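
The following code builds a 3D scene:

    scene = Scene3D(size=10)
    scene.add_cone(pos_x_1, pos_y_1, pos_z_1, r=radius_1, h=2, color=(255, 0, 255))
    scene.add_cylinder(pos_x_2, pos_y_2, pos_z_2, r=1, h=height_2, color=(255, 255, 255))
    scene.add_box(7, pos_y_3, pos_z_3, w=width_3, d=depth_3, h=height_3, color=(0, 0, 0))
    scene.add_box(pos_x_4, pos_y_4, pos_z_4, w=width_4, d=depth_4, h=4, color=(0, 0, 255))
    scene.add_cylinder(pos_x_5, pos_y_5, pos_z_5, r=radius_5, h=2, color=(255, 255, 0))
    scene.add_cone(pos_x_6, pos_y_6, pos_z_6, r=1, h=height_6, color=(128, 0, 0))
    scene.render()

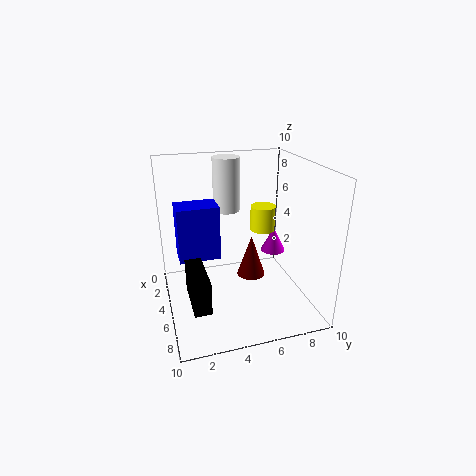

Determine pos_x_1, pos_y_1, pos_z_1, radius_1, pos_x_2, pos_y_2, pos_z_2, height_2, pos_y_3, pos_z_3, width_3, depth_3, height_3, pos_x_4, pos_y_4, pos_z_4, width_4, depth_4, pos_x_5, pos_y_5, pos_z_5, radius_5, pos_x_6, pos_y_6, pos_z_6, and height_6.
pos_x_1 = 2, pos_y_1 = 9, pos_z_1 = 2, radius_1 = 1, pos_x_2 = 2, pos_y_2 = 5, pos_z_2 = 6, height_2 = 4, pos_y_3 = 1, pos_z_3 = 3, width_3 = 3, depth_3 = 1, height_3 = 2, pos_x_4 = 2, pos_y_4 = 1, pos_z_4 = 3, width_4 = 2, depth_4 = 3, pos_x_5 = 2, pos_y_5 = 8, pos_z_5 = 4, radius_5 = 1, pos_x_6 = 5, pos_y_6 = 6, pos_z_6 = 2, height_6 = 3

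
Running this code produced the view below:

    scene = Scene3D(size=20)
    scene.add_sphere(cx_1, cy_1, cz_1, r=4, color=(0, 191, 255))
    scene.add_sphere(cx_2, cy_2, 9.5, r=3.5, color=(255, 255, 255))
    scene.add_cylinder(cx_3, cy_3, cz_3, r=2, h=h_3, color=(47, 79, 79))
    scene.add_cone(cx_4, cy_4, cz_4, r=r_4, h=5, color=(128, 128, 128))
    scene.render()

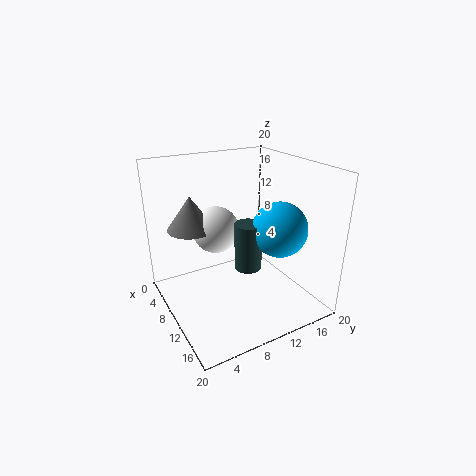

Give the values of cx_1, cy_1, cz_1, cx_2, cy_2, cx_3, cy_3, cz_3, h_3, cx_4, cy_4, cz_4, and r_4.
cx_1 = 11.5; cy_1 = 16; cz_1 = 10.5; cx_2 = 5; cy_2 = 9; cx_3 = 9.5; cy_3 = 12; cz_3 = 4.5; h_3 = 7; cx_4 = 4; cy_4 = 5.5; cz_4 = 10; r_4 = 3.5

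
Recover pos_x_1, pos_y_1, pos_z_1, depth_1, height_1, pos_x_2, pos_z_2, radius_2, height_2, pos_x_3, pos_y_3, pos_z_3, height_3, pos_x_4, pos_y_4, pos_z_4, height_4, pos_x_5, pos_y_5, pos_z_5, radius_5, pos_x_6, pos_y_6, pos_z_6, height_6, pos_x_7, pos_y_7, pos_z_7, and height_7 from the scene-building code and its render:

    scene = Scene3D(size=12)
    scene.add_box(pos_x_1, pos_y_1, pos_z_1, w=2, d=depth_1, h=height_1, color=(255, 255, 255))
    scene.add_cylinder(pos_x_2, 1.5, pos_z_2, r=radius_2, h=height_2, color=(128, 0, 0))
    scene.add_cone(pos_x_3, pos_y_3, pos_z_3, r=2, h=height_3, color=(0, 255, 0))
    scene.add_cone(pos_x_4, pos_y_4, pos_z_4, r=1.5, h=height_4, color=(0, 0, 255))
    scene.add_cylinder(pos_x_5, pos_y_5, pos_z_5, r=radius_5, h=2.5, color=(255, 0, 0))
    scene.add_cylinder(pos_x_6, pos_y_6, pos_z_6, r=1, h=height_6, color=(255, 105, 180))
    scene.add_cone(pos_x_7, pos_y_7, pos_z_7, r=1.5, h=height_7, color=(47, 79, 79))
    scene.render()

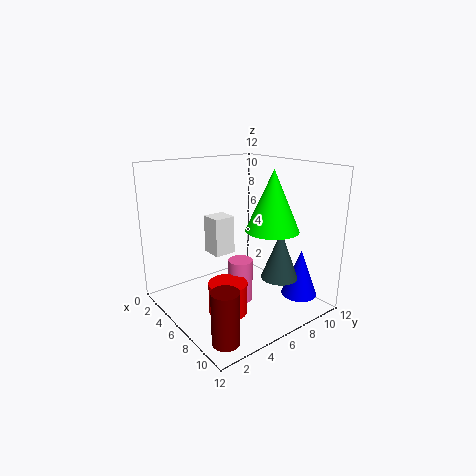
pos_x_1 = 1.5
pos_y_1 = 5.5
pos_z_1 = 3.5
depth_1 = 2
height_1 = 3.5
pos_x_2 = 10.5
pos_z_2 = 0.5
radius_2 = 1
height_2 = 4
pos_x_3 = 9.5
pos_y_3 = 6.5
pos_z_3 = 7.5
height_3 = 4.5
pos_x_4 = 9.5
pos_y_4 = 10
pos_z_4 = 1
height_4 = 4
pos_x_5 = 8
pos_y_5 = 3.5
pos_z_5 = 1
radius_5 = 1.5
pos_x_6 = 7
pos_y_6 = 5.5
pos_z_6 = 1
height_6 = 3.5
pos_x_7 = 9
pos_y_7 = 8
pos_z_7 = 3
height_7 = 4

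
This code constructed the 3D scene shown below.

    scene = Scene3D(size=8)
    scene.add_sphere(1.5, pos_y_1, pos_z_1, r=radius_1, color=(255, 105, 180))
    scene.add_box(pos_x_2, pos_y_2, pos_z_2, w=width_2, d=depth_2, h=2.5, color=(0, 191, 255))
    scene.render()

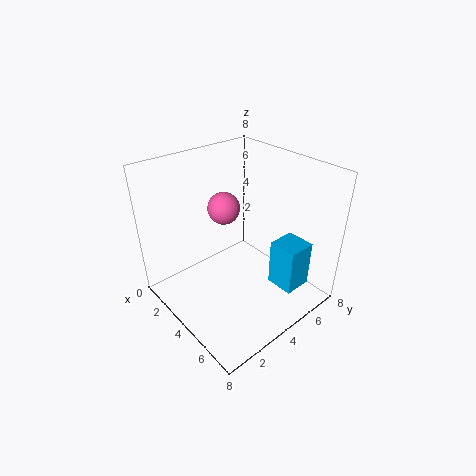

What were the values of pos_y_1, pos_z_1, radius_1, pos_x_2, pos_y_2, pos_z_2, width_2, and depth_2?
pos_y_1 = 5
pos_z_1 = 4.5
radius_1 = 1
pos_x_2 = 6
pos_y_2 = 4.5
pos_z_2 = 2
width_2 = 1.5
depth_2 = 1.5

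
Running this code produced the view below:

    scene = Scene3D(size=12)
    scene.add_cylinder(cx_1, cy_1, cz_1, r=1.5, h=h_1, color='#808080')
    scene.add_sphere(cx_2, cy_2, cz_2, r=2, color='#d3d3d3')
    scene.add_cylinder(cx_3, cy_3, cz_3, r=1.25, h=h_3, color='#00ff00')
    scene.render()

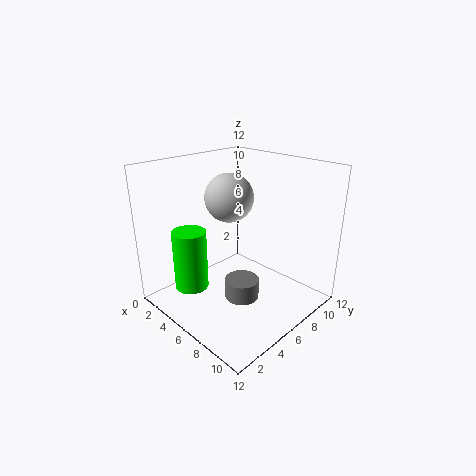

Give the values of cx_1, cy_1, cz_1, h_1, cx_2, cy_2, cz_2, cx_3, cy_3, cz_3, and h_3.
cx_1 = 6.25, cy_1 = 6.25, cz_1 = 0.25, h_1 = 1.75, cx_2 = 5, cy_2 = 6, cz_2 = 9.25, cx_3 = 5.75, cy_3 = 1.25, cz_3 = 3.5, h_3 = 4.5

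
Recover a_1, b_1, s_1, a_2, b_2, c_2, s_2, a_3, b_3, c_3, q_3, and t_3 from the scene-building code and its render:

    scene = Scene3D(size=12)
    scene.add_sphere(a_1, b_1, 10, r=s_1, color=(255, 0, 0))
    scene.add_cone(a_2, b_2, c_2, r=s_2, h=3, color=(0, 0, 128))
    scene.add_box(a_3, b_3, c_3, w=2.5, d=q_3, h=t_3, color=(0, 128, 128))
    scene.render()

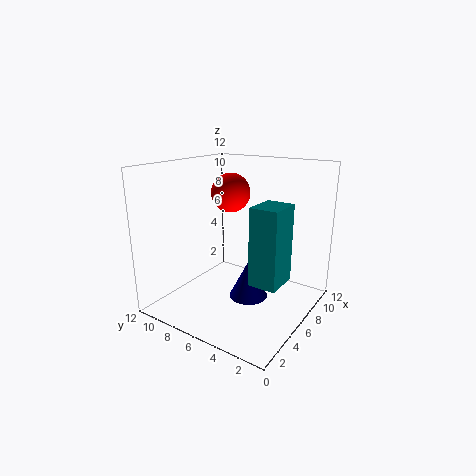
a_1 = 5
b_1 = 6
s_1 = 1.5
a_2 = 4.5
b_2 = 4
c_2 = 2
s_2 = 1.5
a_3 = 2
b_3 = 0.5
c_3 = 4.5
q_3 = 2
t_3 = 5.5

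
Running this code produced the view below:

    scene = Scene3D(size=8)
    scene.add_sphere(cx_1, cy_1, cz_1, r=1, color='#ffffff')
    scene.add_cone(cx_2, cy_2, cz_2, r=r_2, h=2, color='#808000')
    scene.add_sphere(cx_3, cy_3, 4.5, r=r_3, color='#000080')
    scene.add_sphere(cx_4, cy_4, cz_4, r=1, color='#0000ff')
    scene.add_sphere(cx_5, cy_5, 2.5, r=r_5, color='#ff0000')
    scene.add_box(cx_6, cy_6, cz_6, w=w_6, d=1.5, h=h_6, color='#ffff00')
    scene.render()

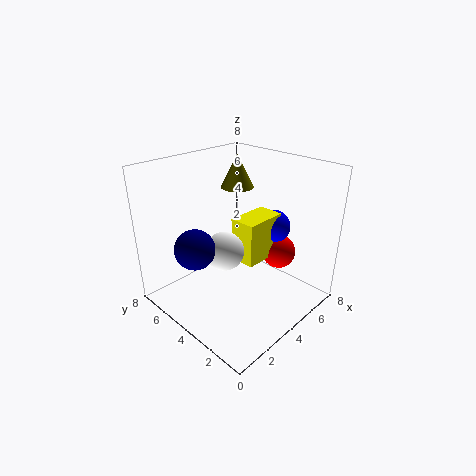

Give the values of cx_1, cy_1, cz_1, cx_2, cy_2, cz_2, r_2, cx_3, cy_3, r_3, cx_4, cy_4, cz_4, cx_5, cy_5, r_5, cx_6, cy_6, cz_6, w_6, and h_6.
cx_1 = 2.5, cy_1 = 3.5, cz_1 = 4, cx_2 = 6, cy_2 = 6, cz_2 = 6, r_2 = 1, cx_3 = 1, cy_3 = 4, r_3 = 1, cx_4 = 6.5, cy_4 = 3.5, cz_4 = 4, cx_5 = 6.5, cy_5 = 3, r_5 = 1, cx_6 = 4, cy_6 = 3, cz_6 = 2.5, w_6 = 2.5, h_6 = 2.5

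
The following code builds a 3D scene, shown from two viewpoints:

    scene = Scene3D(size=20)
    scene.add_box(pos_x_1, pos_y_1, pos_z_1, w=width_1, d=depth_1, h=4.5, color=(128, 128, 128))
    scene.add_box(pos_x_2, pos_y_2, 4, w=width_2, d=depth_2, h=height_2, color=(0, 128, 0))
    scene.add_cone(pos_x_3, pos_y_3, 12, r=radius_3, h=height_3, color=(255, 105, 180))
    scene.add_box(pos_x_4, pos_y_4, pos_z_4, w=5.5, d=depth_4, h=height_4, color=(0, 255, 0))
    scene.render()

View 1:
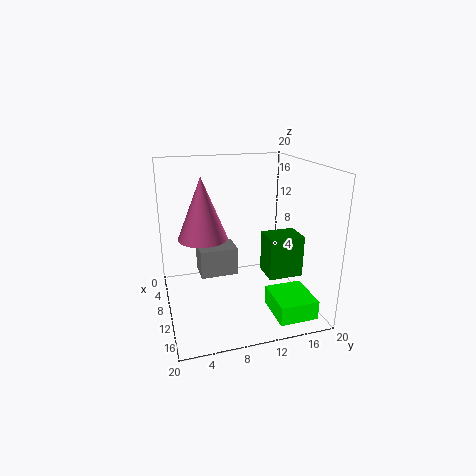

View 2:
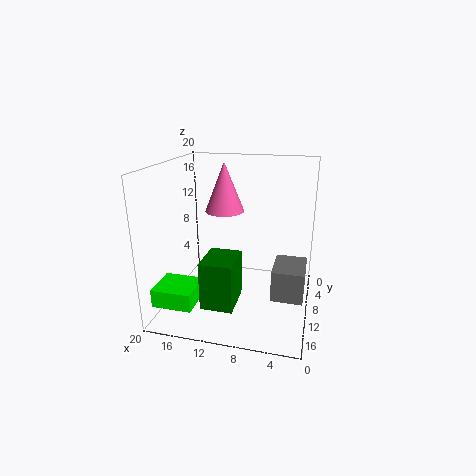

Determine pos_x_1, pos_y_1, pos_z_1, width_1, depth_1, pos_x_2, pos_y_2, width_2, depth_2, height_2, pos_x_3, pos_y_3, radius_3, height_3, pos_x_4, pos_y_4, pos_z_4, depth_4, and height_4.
pos_x_1 = 0.5
pos_y_1 = 5.5
pos_z_1 = 1.5
width_1 = 4.5
depth_1 = 6
pos_x_2 = 8.5
pos_y_2 = 14
width_2 = 4
depth_2 = 5
height_2 = 6
pos_x_3 = 13.5
pos_y_3 = 4.5
radius_3 = 3
height_3 = 7.5
pos_x_4 = 14.5
pos_y_4 = 12.5
pos_z_4 = 2
depth_4 = 5
height_4 = 2.5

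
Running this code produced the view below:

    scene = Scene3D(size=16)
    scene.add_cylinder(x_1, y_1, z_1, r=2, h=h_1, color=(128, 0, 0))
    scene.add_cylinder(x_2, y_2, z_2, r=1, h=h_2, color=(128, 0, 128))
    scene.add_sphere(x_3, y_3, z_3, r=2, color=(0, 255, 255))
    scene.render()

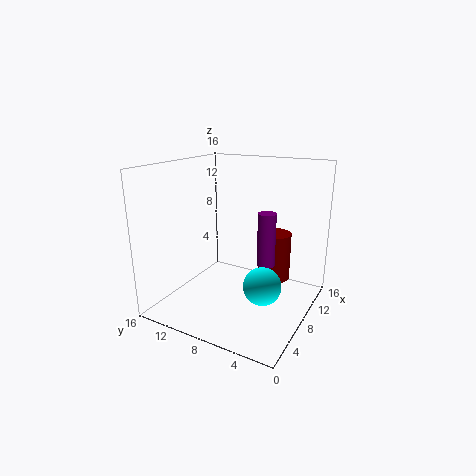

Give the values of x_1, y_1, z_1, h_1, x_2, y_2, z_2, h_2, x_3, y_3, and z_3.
x_1 = 14; y_1 = 6; z_1 = 1; h_1 = 6; x_2 = 9; y_2 = 5; z_2 = 5; h_2 = 6; x_3 = 6; y_3 = 4; z_3 = 4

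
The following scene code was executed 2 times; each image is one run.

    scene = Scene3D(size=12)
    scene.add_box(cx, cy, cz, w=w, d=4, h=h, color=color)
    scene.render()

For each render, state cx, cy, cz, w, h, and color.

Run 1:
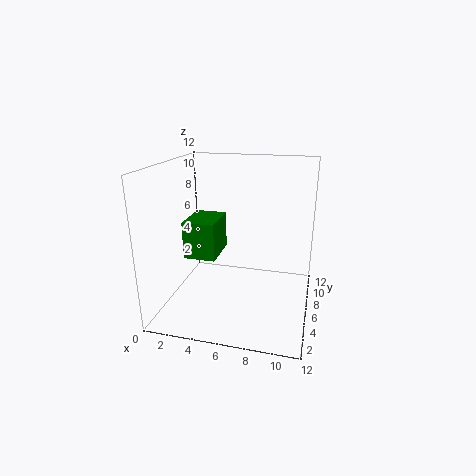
cx = 0.5
cy = 7
cz = 3
w = 3
h = 3.5
color = 'green'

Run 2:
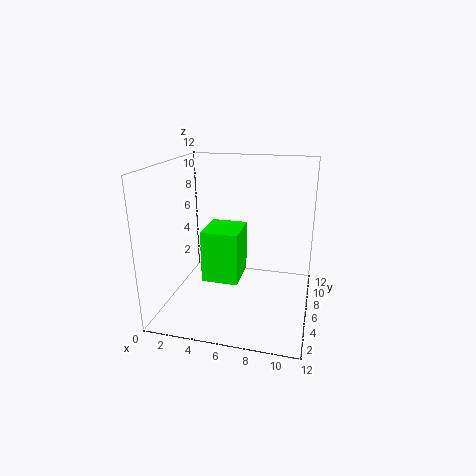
cx = 2
cy = 7.5
cz = 0.5
w = 3.5
h = 5
color = 'lime'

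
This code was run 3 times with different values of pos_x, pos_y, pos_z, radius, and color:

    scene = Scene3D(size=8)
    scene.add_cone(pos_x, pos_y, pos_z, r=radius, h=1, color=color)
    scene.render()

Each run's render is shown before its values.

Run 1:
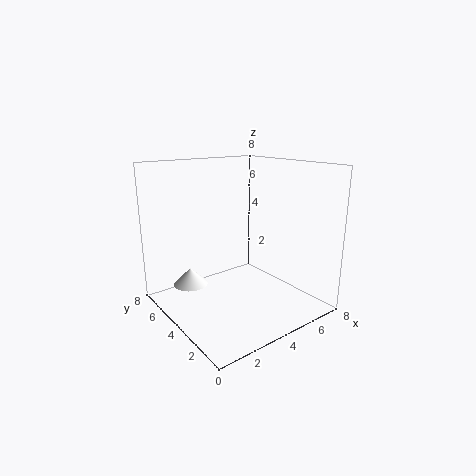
pos_x = 2, pos_y = 6, pos_z = 1, radius = 1, color = 'white'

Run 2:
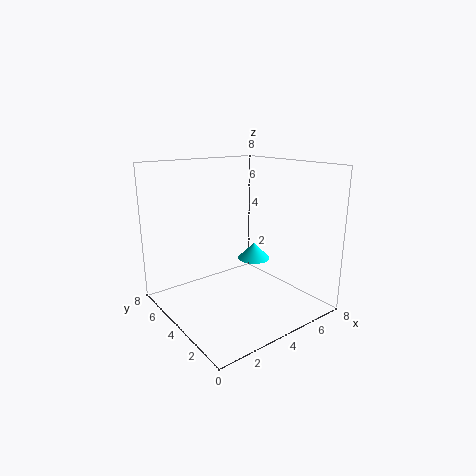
pos_x = 6, pos_y = 5, pos_z = 2, radius = 1, color = 'cyan'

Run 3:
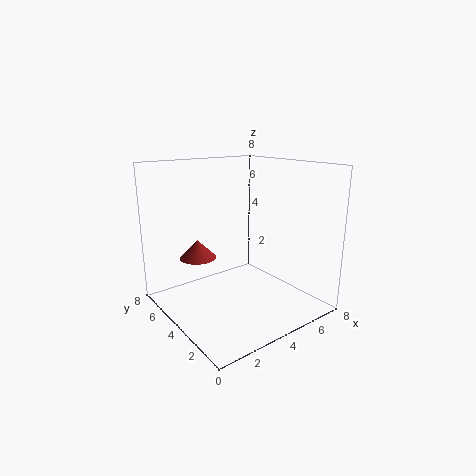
pos_x = 2, pos_y = 5, pos_z = 3, radius = 1, color = 'brown'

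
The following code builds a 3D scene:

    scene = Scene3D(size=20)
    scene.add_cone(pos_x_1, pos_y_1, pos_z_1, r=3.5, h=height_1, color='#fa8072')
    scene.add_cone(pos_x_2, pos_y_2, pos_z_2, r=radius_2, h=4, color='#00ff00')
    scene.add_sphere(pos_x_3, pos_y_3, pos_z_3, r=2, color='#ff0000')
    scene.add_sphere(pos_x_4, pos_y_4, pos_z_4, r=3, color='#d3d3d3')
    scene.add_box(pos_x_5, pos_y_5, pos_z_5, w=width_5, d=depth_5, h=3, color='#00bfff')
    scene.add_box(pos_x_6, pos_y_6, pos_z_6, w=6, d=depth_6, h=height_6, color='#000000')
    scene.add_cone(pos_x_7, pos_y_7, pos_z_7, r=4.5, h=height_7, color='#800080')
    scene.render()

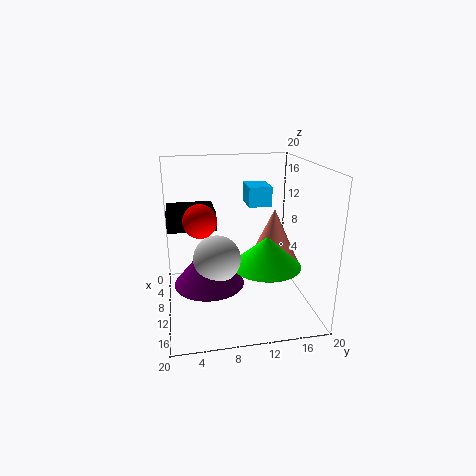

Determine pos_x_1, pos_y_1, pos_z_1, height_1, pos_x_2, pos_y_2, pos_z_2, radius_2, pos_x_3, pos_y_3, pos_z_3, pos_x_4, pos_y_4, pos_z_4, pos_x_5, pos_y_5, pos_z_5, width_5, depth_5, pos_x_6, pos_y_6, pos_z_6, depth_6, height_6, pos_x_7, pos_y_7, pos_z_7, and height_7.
pos_x_1 = 12; pos_y_1 = 14.5; pos_z_1 = 7; height_1 = 7.5; pos_x_2 = 14; pos_y_2 = 13; pos_z_2 = 7.5; radius_2 = 4.5; pos_x_3 = 15; pos_y_3 = 4.5; pos_z_3 = 14.5; pos_x_4 = 14; pos_y_4 = 6.5; pos_z_4 = 9; pos_x_5 = 1.5; pos_y_5 = 12.5; pos_z_5 = 13; width_5 = 4.5; depth_5 = 3.5; pos_x_6 = 4.5; pos_y_6 = 0.5; pos_z_6 = 11.5; depth_6 = 6.5; height_6 = 2.5; pos_x_7 = 13.5; pos_y_7 = 5.5; pos_z_7 = 5.5; height_7 = 5.5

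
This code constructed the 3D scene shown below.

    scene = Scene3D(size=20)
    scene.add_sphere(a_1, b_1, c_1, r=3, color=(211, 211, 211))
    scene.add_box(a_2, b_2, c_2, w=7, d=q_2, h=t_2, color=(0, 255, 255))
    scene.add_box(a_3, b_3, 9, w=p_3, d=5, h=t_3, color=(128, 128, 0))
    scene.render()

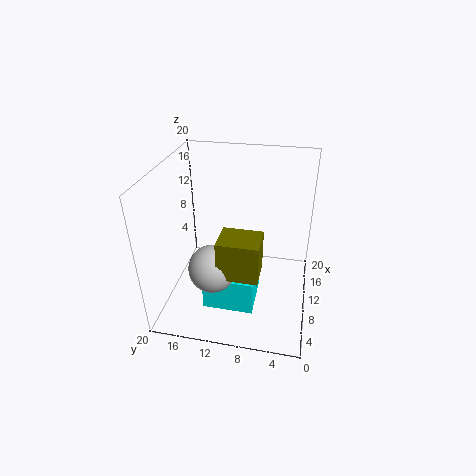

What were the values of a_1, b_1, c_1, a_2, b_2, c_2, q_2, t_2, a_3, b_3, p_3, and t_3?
a_1 = 4; b_1 = 12; c_1 = 9; a_2 = 5; b_2 = 7; c_2 = 1; q_2 = 7; t_2 = 5; a_3 = 2; b_3 = 6; p_3 = 4; t_3 = 5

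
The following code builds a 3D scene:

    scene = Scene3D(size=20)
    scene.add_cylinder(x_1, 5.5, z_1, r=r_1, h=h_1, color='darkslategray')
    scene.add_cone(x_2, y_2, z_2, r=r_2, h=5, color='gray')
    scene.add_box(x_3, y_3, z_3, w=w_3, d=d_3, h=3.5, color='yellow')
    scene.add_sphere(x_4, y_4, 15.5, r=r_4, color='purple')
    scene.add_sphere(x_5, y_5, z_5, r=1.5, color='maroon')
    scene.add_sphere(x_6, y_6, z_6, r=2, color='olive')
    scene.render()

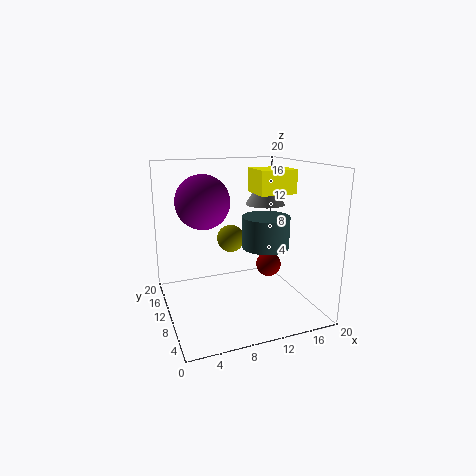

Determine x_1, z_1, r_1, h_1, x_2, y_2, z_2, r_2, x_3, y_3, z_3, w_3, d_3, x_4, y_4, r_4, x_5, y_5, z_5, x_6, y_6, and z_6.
x_1 = 12; z_1 = 10; r_1 = 3; h_1 = 4; x_2 = 16; y_2 = 14; z_2 = 13.5; r_2 = 3; x_3 = 13.5; y_3 = 10; z_3 = 15.5; w_3 = 5.5; d_3 = 5; x_4 = 5; y_4 = 9.5; r_4 = 3.5; x_5 = 11.5; y_5 = 3.5; z_5 = 8.5; x_6 = 10; y_6 = 13; z_6 = 9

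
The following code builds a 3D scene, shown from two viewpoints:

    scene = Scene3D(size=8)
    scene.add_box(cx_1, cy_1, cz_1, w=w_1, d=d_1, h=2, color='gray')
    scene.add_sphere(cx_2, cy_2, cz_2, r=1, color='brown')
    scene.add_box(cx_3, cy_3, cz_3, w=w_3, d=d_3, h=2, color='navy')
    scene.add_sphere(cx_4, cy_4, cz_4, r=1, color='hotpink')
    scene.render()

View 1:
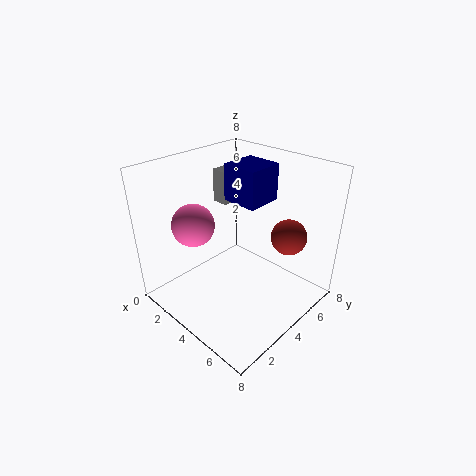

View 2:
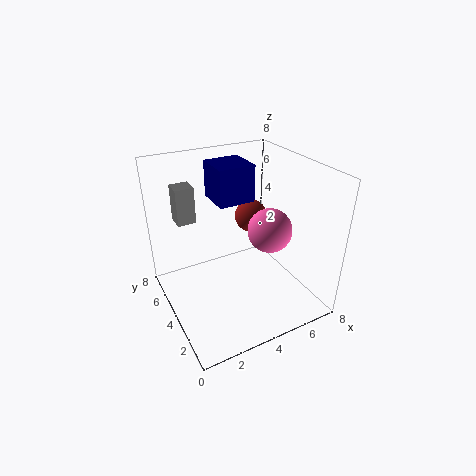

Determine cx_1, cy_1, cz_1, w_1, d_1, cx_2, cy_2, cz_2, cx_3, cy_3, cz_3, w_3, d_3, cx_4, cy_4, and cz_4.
cx_1 = 1, cy_1 = 5, cz_1 = 5, w_1 = 1, d_1 = 1, cx_2 = 6, cy_2 = 6, cz_2 = 4, cx_3 = 3, cy_3 = 4, cz_3 = 6, w_3 = 2, d_3 = 2, cx_4 = 4, cy_4 = 1, cz_4 = 6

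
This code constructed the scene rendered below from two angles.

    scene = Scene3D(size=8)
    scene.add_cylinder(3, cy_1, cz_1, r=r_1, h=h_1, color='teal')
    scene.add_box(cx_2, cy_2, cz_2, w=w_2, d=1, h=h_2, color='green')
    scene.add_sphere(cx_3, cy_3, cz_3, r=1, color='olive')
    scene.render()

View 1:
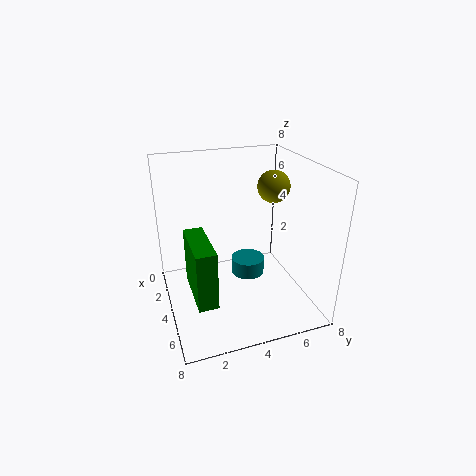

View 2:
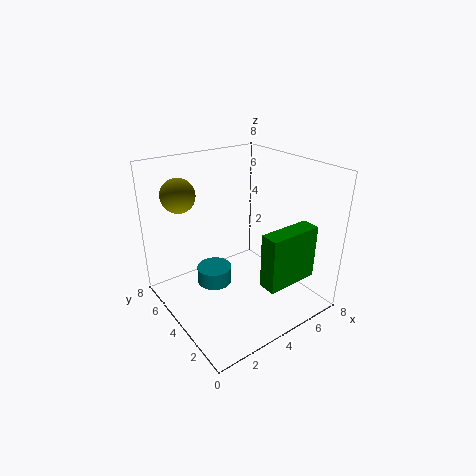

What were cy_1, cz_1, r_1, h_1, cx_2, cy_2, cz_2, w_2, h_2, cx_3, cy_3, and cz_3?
cy_1 = 5; cz_1 = 1; r_1 = 1; h_1 = 1; cx_2 = 4; cy_2 = 1; cz_2 = 2; w_2 = 3; h_2 = 3; cx_3 = 2; cy_3 = 7; cz_3 = 6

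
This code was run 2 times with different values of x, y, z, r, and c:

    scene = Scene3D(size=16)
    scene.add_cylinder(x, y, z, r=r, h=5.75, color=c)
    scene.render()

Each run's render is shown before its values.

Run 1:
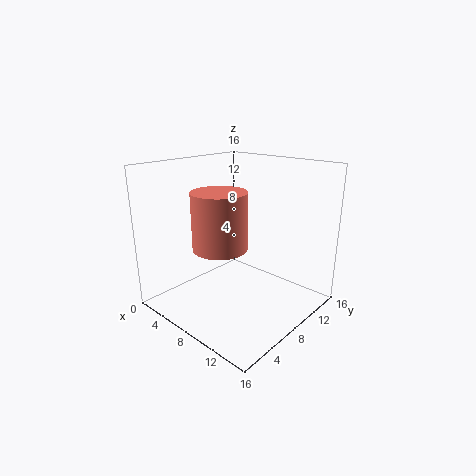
x = 9
y = 4.25
z = 8.25
r = 2.75
c = 'salmon'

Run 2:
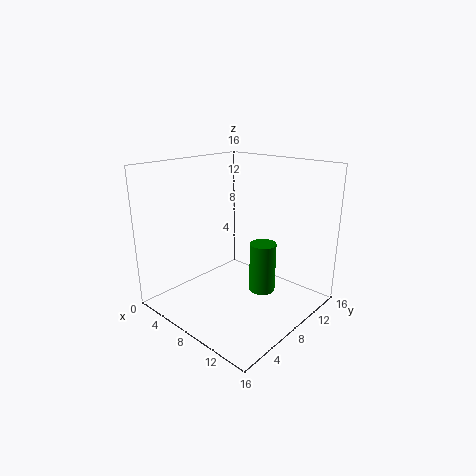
x = 10
y = 10
z = 1.5
r = 1.5
c = 'green'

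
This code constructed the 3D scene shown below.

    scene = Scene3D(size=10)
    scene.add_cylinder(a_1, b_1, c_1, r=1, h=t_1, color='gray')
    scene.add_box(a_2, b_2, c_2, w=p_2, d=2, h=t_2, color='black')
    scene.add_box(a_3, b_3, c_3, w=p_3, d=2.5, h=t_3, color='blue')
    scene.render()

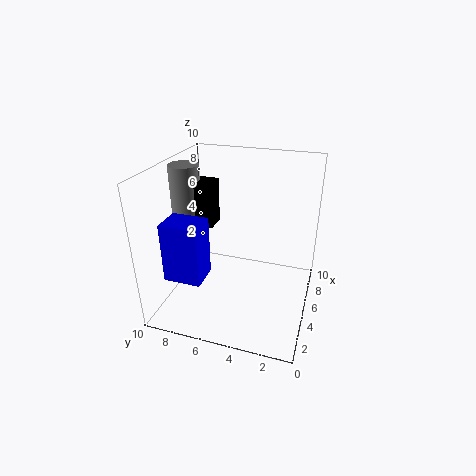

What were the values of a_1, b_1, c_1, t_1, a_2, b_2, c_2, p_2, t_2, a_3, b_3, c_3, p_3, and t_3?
a_1 = 4.5; b_1 = 8.5; c_1 = 5.5; t_1 = 4.5; a_2 = 4; b_2 = 6.5; c_2 = 6; p_2 = 1.5; t_2 = 3; a_3 = 1.5; b_3 = 6.5; c_3 = 3; p_3 = 2; t_3 = 4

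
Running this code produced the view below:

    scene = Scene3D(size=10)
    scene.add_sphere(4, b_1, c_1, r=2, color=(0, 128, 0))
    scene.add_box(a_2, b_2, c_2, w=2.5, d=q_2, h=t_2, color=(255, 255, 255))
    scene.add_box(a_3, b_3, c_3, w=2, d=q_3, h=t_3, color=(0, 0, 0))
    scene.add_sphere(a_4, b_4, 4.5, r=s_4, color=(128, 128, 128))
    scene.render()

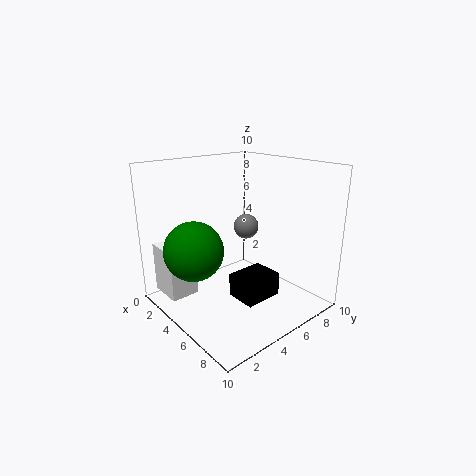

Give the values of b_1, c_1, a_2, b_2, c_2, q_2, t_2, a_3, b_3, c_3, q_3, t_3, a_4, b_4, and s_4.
b_1 = 2, c_1 = 4.5, a_2 = 1, b_2 = 0.5, c_2 = 1, q_2 = 2, t_2 = 3.5, a_3 = 6.5, b_3 = 3, c_3 = 2, q_3 = 2.5, t_3 = 1.5, a_4 = 2.5, b_4 = 8, s_4 = 1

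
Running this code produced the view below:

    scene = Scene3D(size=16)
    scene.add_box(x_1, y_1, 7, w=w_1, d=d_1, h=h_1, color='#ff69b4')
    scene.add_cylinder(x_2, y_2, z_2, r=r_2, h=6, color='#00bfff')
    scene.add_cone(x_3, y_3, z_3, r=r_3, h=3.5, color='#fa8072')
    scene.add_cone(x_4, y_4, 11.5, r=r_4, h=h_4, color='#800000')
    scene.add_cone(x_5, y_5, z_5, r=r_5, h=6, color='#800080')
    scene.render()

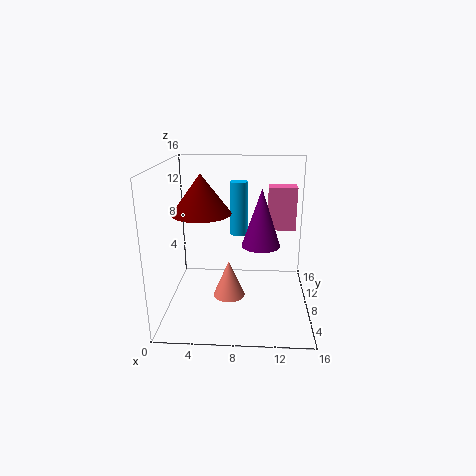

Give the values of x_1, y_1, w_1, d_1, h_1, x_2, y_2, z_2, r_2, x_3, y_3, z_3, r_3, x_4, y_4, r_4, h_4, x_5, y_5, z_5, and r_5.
x_1 = 11.5; y_1 = 13.5; w_1 = 3.5; d_1 = 2.5; h_1 = 5.5; x_2 = 8; y_2 = 9.5; z_2 = 8; r_2 = 1; x_3 = 7.5; y_3 = 2; z_3 = 4.5; r_3 = 1.5; x_4 = 4.5; y_4 = 5.5; r_4 = 3; h_4 = 4; x_5 = 10.5; y_5 = 6; z_5 = 8; r_5 = 2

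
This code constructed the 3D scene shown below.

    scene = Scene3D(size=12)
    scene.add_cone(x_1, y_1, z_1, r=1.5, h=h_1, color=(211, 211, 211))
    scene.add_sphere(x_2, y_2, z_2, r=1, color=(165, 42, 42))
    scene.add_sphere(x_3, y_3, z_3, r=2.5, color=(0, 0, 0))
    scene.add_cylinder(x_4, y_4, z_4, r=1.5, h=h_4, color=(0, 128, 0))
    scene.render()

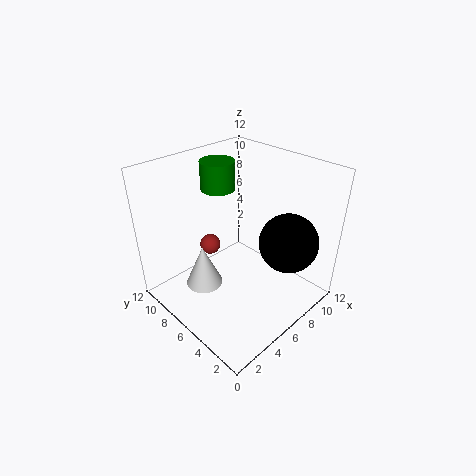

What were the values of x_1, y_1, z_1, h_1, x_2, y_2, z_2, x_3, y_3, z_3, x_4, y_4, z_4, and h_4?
x_1 = 3; y_1 = 7; z_1 = 2.5; h_1 = 3.5; x_2 = 7; y_2 = 11; z_2 = 2.5; x_3 = 9; y_3 = 3; z_3 = 5.5; x_4 = 7; y_4 = 9.5; z_4 = 9; h_4 = 2.5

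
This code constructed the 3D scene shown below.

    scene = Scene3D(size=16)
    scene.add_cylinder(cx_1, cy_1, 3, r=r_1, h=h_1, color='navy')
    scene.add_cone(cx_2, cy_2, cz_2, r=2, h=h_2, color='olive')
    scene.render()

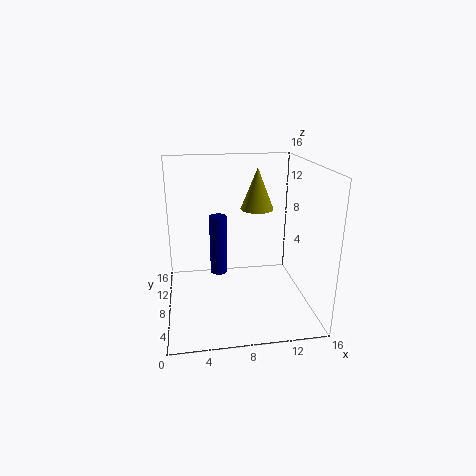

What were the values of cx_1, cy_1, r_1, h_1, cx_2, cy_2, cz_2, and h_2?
cx_1 = 6; cy_1 = 10; r_1 = 1; h_1 = 7; cx_2 = 11; cy_2 = 12; cz_2 = 10; h_2 = 5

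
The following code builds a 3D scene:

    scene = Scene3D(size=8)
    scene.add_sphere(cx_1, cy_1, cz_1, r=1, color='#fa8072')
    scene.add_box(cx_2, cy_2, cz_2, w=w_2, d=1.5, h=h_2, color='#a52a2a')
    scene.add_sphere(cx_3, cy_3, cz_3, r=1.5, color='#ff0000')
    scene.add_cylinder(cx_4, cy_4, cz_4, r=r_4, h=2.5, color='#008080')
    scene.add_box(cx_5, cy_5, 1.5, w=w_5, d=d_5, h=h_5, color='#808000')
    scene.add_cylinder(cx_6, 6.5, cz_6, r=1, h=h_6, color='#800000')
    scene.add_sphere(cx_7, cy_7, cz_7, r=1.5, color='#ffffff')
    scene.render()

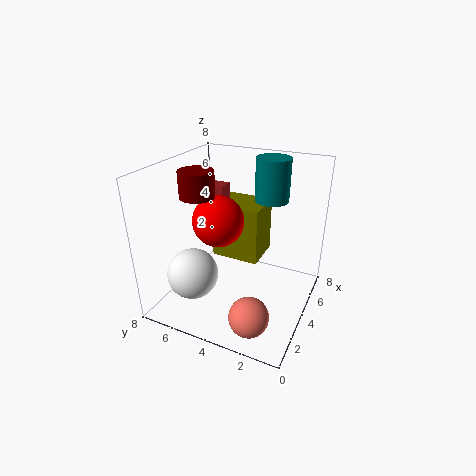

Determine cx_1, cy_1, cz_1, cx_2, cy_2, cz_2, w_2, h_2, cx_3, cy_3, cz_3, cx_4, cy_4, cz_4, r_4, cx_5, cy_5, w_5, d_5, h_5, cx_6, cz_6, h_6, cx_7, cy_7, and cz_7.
cx_1 = 1, cy_1 = 2, cz_1 = 1.5, cx_2 = 6, cy_2 = 6, cz_2 = 5, w_2 = 1, h_2 = 1, cx_3 = 4.5, cy_3 = 5.5, cz_3 = 4.5, cx_4 = 6.5, cy_4 = 3, cz_4 = 5.5, r_4 = 1, cx_5 = 5.5, cy_5 = 3.5, w_5 = 2.5, d_5 = 3, h_5 = 3.5, cx_6 = 4, cz_6 = 6, h_6 = 1.5, cx_7 = 3, cy_7 = 6.5, cz_7 = 1.5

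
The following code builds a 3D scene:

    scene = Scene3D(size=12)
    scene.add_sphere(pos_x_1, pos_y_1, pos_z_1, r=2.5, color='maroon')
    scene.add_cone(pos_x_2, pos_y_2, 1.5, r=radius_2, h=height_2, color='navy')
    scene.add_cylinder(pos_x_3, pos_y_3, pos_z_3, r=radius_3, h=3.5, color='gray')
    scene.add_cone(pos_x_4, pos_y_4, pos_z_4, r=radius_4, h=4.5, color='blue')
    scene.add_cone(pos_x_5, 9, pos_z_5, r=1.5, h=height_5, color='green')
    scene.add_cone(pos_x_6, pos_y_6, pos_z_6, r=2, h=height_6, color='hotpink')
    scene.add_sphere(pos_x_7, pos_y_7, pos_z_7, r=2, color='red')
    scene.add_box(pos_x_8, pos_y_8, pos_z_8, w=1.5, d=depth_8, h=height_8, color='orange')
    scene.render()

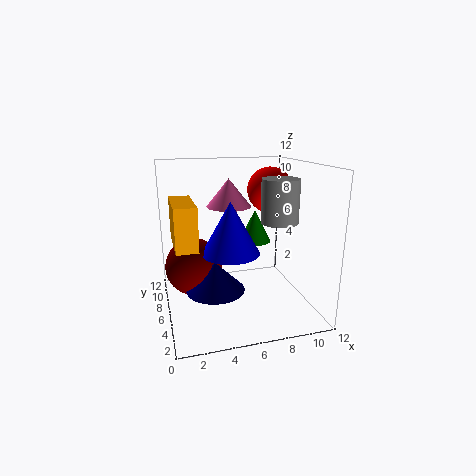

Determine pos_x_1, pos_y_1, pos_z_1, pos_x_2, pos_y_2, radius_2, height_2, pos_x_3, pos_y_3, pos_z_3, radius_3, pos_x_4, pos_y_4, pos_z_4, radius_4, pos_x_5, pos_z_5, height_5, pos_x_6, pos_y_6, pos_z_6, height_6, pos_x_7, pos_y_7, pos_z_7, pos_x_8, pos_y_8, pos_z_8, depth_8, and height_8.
pos_x_1 = 2.5
pos_y_1 = 8
pos_z_1 = 3
pos_x_2 = 4
pos_y_2 = 6
radius_2 = 2.5
height_2 = 2.5
pos_x_3 = 9
pos_y_3 = 4.5
pos_z_3 = 7.5
radius_3 = 1.5
pos_x_4 = 5.5
pos_y_4 = 6.5
pos_z_4 = 4.5
radius_4 = 2.5
pos_x_5 = 8.5
pos_z_5 = 4.5
height_5 = 3
pos_x_6 = 6
pos_y_6 = 9
pos_z_6 = 8
height_6 = 2.5
pos_x_7 = 9.5
pos_y_7 = 8
pos_z_7 = 9.5
pos_x_8 = 0.5
pos_y_8 = 1
pos_z_8 = 7
depth_8 = 4
height_8 = 3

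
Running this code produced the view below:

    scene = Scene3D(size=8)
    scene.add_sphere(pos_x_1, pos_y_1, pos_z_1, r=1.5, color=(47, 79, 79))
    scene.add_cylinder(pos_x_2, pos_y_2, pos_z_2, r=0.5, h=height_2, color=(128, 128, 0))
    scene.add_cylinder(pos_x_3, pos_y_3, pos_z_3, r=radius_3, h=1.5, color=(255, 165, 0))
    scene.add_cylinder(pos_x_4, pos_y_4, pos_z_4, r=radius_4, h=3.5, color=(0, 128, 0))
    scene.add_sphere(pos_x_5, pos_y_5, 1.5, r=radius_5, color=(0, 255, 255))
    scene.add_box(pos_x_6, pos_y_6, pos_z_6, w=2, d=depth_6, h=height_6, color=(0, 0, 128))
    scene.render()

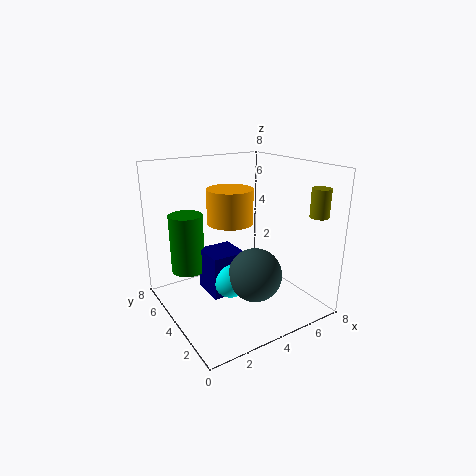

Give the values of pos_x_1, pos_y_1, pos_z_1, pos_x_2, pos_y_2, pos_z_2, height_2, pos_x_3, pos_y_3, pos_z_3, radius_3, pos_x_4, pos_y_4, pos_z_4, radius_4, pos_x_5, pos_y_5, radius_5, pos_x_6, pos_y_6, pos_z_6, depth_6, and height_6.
pos_x_1 = 4.5
pos_y_1 = 3
pos_z_1 = 2
pos_x_2 = 7
pos_y_2 = 1
pos_z_2 = 5.5
height_2 = 1.5
pos_x_3 = 2
pos_y_3 = 1.5
pos_z_3 = 6
radius_3 = 1
pos_x_4 = 2
pos_y_4 = 6.5
pos_z_4 = 1.5
radius_4 = 1
pos_x_5 = 3.5
pos_y_5 = 4
radius_5 = 1
pos_x_6 = 2.5
pos_y_6 = 4
pos_z_6 = 0.5
depth_6 = 2
height_6 = 2.5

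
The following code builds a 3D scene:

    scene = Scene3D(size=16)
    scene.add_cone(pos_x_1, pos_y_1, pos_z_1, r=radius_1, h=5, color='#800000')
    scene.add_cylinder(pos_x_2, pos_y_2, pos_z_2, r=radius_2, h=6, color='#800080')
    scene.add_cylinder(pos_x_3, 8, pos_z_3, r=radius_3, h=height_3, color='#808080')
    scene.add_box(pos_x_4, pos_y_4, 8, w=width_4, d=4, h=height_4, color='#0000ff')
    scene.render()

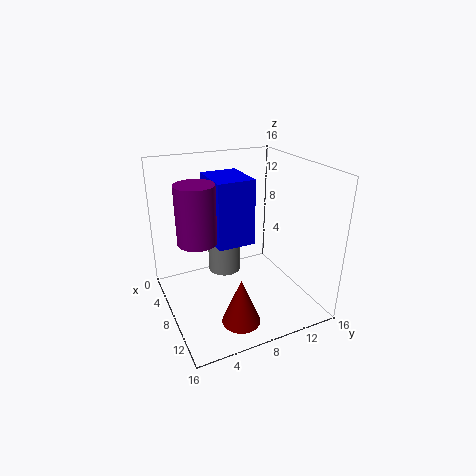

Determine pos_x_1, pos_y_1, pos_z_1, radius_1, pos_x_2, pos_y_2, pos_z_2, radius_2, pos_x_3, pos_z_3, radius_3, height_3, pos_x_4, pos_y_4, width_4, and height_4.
pos_x_1 = 13
pos_y_1 = 6
pos_z_1 = 1
radius_1 = 2
pos_x_2 = 9
pos_y_2 = 3
pos_z_2 = 9
radius_2 = 2
pos_x_3 = 4
pos_z_3 = 2
radius_3 = 2
height_3 = 7
pos_x_4 = 5
pos_y_4 = 5
width_4 = 5
height_4 = 7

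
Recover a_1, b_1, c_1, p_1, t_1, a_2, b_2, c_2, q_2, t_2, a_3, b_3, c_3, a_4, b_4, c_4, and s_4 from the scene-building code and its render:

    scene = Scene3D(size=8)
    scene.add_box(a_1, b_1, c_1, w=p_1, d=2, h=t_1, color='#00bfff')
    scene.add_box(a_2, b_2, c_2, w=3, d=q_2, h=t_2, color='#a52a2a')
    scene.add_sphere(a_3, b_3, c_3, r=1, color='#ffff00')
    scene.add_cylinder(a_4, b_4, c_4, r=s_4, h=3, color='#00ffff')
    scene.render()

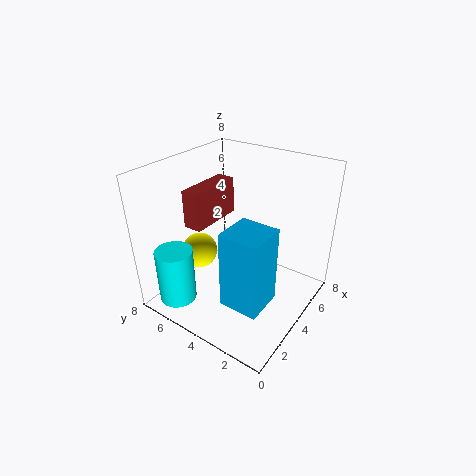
a_1 = 1; b_1 = 1; c_1 = 2; p_1 = 2; t_1 = 4; a_2 = 2; b_2 = 5; c_2 = 5; q_2 = 1; t_2 = 2; a_3 = 3; b_3 = 6; c_3 = 3; a_4 = 1; b_4 = 6; c_4 = 1; s_4 = 1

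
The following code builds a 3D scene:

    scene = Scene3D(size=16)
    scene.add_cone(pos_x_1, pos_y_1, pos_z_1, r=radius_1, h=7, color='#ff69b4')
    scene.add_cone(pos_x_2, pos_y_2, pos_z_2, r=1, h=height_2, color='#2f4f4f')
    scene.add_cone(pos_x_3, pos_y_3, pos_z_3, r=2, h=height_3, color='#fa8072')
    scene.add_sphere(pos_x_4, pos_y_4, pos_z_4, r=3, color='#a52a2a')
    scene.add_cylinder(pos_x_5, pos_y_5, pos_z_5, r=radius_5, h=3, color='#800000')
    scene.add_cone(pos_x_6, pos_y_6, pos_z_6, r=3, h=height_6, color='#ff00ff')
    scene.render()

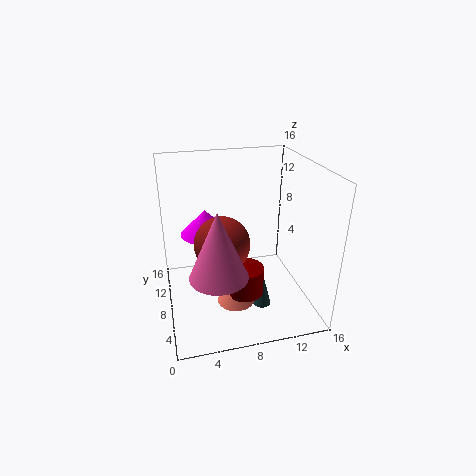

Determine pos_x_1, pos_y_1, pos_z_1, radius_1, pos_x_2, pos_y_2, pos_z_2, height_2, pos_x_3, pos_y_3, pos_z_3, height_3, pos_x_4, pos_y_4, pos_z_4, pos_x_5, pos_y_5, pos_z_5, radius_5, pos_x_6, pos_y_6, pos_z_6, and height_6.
pos_x_1 = 5
pos_y_1 = 4
pos_z_1 = 6
radius_1 = 3
pos_x_2 = 10
pos_y_2 = 5
pos_z_2 = 1
height_2 = 4
pos_x_3 = 7
pos_y_3 = 5
pos_z_3 = 2
height_3 = 3
pos_x_4 = 6
pos_y_4 = 7
pos_z_4 = 8
pos_x_5 = 8
pos_y_5 = 5
pos_z_5 = 3
radius_5 = 2
pos_x_6 = 5
pos_y_6 = 12
pos_z_6 = 7
height_6 = 3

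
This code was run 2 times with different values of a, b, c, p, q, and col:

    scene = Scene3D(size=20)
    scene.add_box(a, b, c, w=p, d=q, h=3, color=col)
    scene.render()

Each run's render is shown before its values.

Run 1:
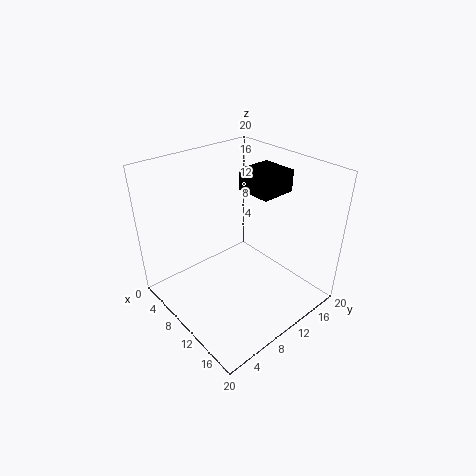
a = 8, b = 12, c = 16, p = 5, q = 5, col = 'black'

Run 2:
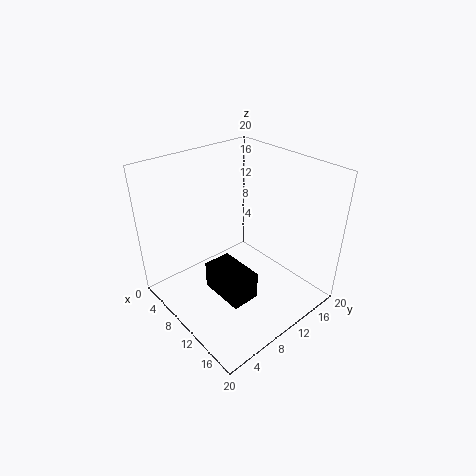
a = 15, b = 1, c = 10, p = 5, q = 3, col = 'black'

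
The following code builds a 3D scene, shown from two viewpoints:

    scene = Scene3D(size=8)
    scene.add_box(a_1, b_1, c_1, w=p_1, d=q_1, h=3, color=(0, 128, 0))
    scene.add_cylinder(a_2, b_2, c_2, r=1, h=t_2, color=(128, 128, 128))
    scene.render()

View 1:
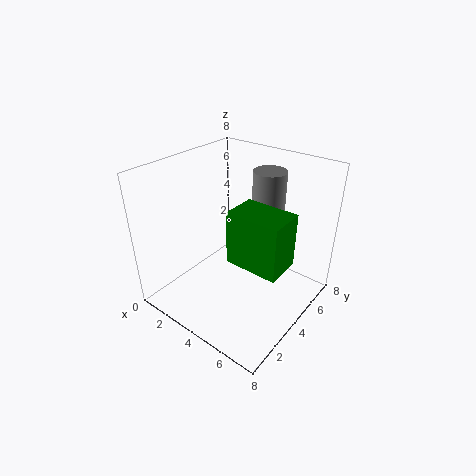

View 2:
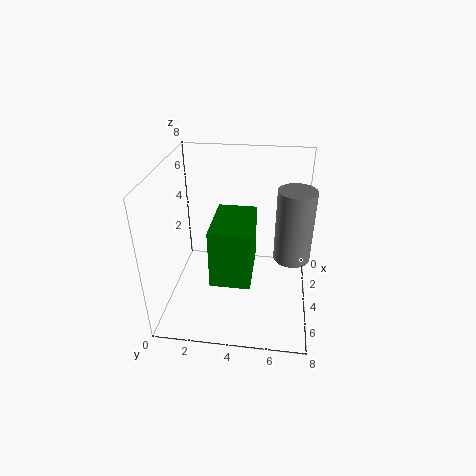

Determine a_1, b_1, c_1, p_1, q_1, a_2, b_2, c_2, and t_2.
a_1 = 4; b_1 = 3; c_1 = 3; p_1 = 3; q_1 = 2; a_2 = 4; b_2 = 7; c_2 = 3; t_2 = 4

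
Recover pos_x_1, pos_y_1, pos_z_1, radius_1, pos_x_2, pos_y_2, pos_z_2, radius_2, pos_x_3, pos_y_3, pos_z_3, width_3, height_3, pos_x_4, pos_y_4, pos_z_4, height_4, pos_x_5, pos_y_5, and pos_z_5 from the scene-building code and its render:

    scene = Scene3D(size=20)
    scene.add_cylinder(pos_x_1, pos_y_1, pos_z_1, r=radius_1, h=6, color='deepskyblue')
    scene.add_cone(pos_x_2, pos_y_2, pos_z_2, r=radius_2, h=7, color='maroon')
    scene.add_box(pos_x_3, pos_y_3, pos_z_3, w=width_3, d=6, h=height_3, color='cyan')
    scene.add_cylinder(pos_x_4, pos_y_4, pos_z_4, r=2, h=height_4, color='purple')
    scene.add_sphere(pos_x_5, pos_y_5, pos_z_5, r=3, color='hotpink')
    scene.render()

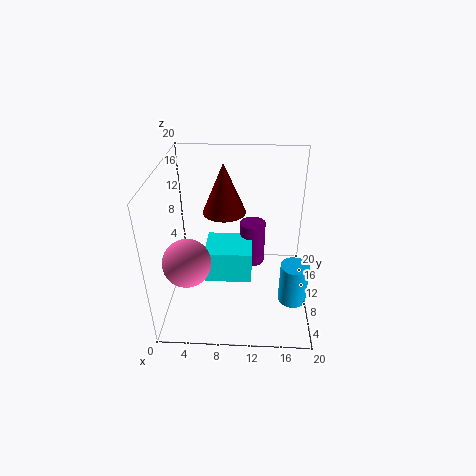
pos_x_1 = 18
pos_y_1 = 8
pos_z_1 = 1
radius_1 = 2
pos_x_2 = 8
pos_y_2 = 12
pos_z_2 = 13
radius_2 = 3
pos_x_3 = 5
pos_y_3 = 10
pos_z_3 = 2
width_3 = 7
height_3 = 5
pos_x_4 = 12
pos_y_4 = 16
pos_z_4 = 2
height_4 = 7
pos_x_5 = 4
pos_y_5 = 4
pos_z_5 = 10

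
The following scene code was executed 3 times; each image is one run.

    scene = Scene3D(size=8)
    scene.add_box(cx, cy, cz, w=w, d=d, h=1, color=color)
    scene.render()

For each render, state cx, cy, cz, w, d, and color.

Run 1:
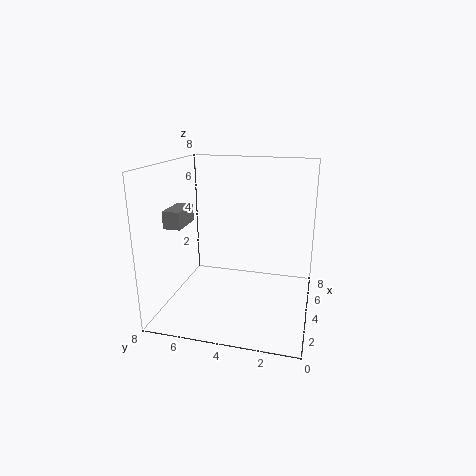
cx = 3
cy = 7
cz = 4.5
w = 2
d = 1
color = 'gray'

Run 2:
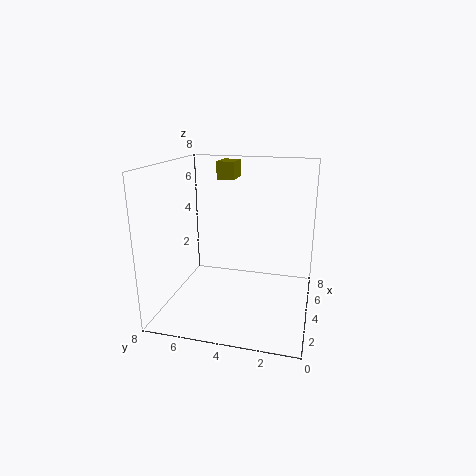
cx = 5
cy = 4.5
cz = 7
w = 1.5
d = 1
color = 'olive'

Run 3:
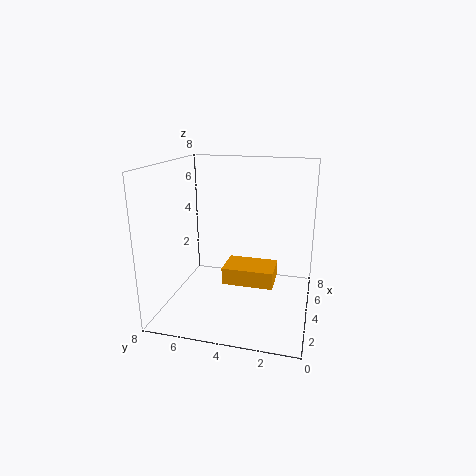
cx = 4
cy = 2
cz = 1
w = 2
d = 3
color = 'orange'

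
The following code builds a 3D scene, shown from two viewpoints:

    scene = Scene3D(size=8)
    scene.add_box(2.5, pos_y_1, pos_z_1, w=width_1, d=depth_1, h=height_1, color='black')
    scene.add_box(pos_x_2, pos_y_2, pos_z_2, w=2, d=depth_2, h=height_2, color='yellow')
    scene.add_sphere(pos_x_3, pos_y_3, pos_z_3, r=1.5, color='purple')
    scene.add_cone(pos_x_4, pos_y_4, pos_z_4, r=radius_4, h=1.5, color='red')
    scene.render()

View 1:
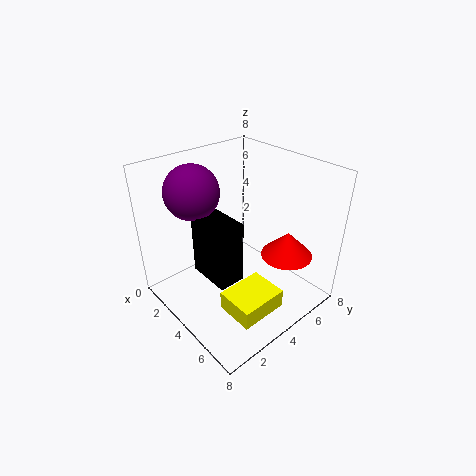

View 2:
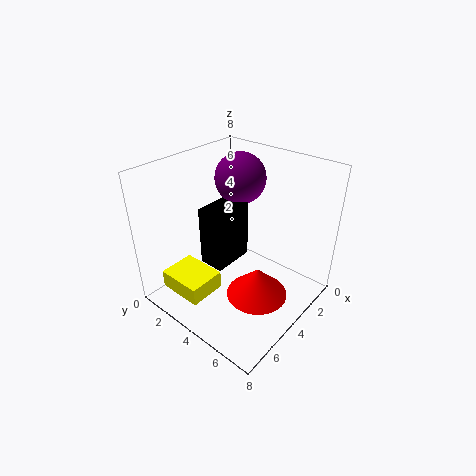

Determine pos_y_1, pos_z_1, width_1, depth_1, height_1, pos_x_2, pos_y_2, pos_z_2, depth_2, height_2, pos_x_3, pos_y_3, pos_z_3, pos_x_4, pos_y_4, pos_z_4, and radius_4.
pos_y_1 = 2; pos_z_1 = 2; width_1 = 2.5; depth_1 = 1.5; height_1 = 3.5; pos_x_2 = 5.5; pos_y_2 = 1.5; pos_z_2 = 1.5; depth_2 = 2.5; height_2 = 1; pos_x_3 = 2; pos_y_3 = 2.5; pos_z_3 = 6.5; pos_x_4 = 5.5; pos_y_4 = 6.5; pos_z_4 = 2.5; radius_4 = 1.5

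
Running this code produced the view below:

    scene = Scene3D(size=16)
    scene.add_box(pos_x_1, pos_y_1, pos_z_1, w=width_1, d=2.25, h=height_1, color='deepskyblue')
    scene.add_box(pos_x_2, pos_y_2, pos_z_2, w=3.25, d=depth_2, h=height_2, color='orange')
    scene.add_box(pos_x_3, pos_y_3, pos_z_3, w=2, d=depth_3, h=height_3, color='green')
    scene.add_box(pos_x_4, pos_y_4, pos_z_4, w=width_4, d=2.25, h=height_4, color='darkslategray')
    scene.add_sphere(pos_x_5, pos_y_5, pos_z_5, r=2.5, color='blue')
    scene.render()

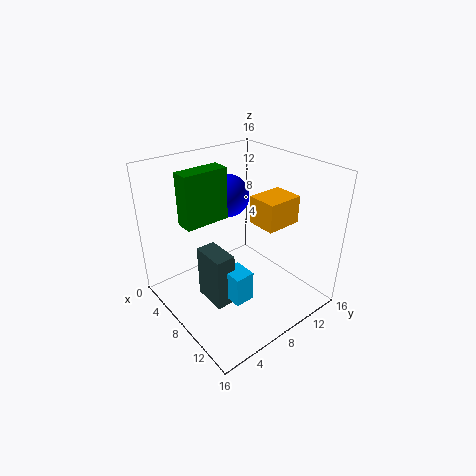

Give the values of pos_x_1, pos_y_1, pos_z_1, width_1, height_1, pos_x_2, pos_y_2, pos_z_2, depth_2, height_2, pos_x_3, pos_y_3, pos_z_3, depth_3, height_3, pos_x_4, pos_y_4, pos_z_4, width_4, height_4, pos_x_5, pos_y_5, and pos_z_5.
pos_x_1 = 8.25, pos_y_1 = 5.5, pos_z_1 = 1.5, width_1 = 2.75, height_1 = 3.5, pos_x_2 = 8.75, pos_y_2 = 9, pos_z_2 = 10, depth_2 = 4, height_2 = 3, pos_x_3 = 4.5, pos_y_3 = 2.75, pos_z_3 = 10, depth_3 = 5, height_3 = 5.75, pos_x_4 = 5.25, pos_y_4 = 4.25, pos_z_4 = 0.5, width_4 = 4, height_4 = 6.25, pos_x_5 = 4, pos_y_5 = 9.75, pos_z_5 = 11.25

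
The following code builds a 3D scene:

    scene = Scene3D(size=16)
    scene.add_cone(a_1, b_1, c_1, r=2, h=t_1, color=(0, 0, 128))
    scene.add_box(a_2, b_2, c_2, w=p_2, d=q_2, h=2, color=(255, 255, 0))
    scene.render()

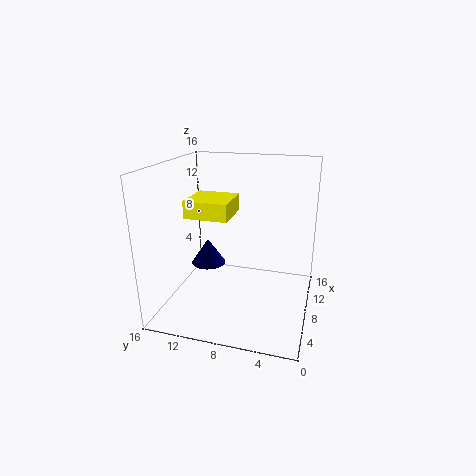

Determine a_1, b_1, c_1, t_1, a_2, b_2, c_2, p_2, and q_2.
a_1 = 9, b_1 = 12, c_1 = 4, t_1 = 3, a_2 = 7, b_2 = 9, c_2 = 10, p_2 = 5, q_2 = 5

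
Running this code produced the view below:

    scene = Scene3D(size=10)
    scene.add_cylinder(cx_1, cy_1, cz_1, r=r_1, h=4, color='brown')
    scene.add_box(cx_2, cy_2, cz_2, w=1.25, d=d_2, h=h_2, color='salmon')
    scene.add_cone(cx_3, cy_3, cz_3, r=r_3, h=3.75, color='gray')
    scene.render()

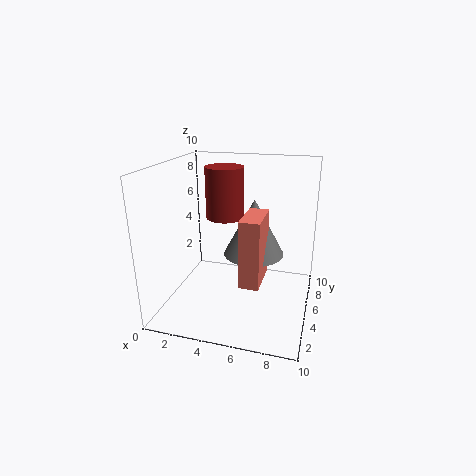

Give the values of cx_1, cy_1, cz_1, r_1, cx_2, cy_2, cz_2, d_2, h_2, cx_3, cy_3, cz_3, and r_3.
cx_1 = 3, cy_1 = 8.25, cz_1 = 5.25, r_1 = 1.5, cx_2 = 6, cy_2 = 1.5, cz_2 = 3.25, d_2 = 2.75, h_2 = 4.25, cx_3 = 6.25, cy_3 = 4.5, cz_3 = 4.25, r_3 = 2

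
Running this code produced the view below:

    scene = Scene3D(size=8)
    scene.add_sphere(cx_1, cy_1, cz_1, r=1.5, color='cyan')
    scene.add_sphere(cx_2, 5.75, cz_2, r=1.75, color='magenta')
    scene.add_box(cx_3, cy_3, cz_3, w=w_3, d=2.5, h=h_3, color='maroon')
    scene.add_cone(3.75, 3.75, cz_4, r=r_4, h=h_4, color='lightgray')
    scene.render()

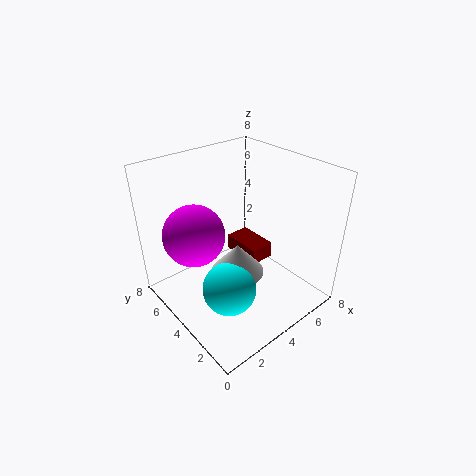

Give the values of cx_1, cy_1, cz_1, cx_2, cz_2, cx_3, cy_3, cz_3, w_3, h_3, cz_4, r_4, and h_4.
cx_1 = 2.75
cy_1 = 3.25
cz_1 = 1.5
cx_2 = 2.25
cz_2 = 4
cx_3 = 5.25
cy_3 = 4
cz_3 = 1.5
w_3 = 1.5
h_3 = 1
cz_4 = 2
r_4 = 1.5
h_4 = 1.75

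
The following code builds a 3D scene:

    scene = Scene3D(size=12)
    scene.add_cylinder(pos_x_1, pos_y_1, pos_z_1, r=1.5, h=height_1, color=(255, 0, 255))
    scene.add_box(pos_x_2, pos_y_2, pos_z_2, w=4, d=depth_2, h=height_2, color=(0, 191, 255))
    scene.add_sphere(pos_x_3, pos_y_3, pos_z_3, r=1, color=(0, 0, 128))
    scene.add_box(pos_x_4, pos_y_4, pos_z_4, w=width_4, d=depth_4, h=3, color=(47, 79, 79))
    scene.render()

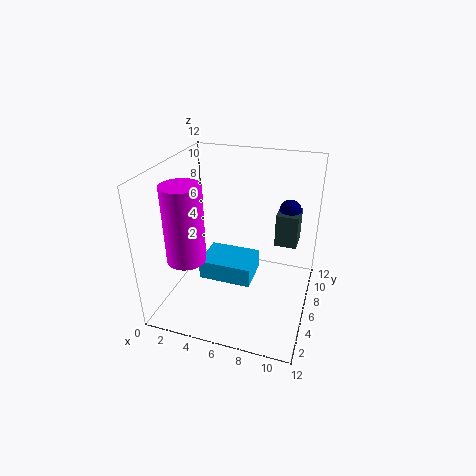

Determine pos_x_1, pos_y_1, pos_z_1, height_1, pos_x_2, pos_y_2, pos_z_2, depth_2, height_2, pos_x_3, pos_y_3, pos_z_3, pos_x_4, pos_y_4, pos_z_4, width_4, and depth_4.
pos_x_1 = 3, pos_y_1 = 2.5, pos_z_1 = 5.5, height_1 = 6, pos_x_2 = 4, pos_y_2 = 2.5, pos_z_2 = 4, depth_2 = 3, height_2 = 1.5, pos_x_3 = 9.5, pos_y_3 = 10.5, pos_z_3 = 7, pos_x_4 = 8.5, pos_y_4 = 9, pos_z_4 = 4, width_4 = 2, depth_4 = 2.5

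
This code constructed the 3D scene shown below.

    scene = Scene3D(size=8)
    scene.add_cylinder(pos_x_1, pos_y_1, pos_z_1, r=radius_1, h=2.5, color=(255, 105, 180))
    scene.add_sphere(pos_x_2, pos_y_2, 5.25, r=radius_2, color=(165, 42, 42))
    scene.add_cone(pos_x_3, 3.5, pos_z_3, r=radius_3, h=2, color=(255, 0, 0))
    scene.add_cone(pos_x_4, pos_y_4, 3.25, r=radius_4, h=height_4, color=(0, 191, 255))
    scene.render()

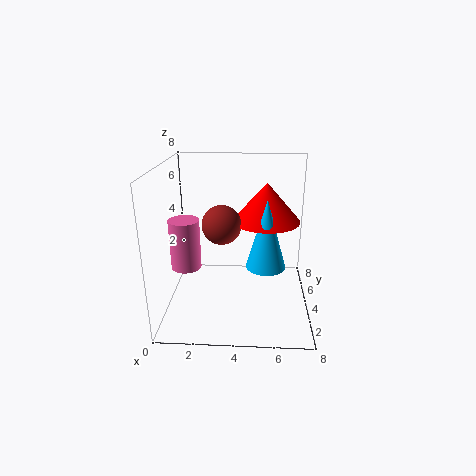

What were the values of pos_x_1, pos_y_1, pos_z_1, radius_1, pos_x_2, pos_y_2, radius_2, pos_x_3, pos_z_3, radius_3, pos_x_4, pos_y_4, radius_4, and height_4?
pos_x_1 = 1.5; pos_y_1 = 2; pos_z_1 = 3.25; radius_1 = 0.75; pos_x_2 = 3.25; pos_y_2 = 2.75; radius_2 = 1; pos_x_3 = 5.5; pos_z_3 = 5.25; radius_3 = 1.75; pos_x_4 = 5.5; pos_y_4 = 2.25; radius_4 = 1; height_4 = 3.5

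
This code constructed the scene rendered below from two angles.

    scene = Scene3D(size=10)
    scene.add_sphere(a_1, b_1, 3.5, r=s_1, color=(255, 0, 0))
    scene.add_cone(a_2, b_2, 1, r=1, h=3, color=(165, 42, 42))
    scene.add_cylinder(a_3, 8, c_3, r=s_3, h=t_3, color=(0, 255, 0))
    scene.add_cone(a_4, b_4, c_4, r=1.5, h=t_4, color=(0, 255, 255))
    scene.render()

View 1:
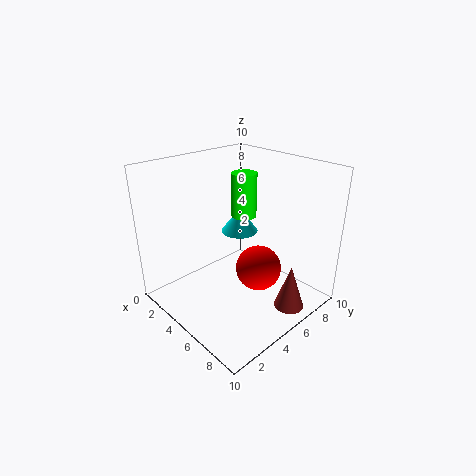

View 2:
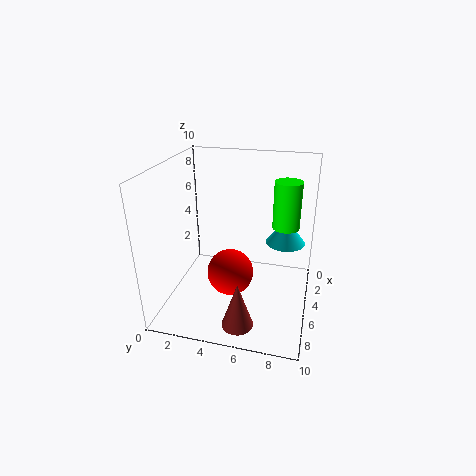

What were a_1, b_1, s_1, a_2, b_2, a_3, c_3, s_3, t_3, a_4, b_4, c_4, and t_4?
a_1 = 7, b_1 = 5, s_1 = 1.5, a_2 = 9, b_2 = 6, a_3 = 2.5, c_3 = 5, s_3 = 1, t_3 = 3.5, a_4 = 2, b_4 = 8, c_4 = 3.5, t_4 = 2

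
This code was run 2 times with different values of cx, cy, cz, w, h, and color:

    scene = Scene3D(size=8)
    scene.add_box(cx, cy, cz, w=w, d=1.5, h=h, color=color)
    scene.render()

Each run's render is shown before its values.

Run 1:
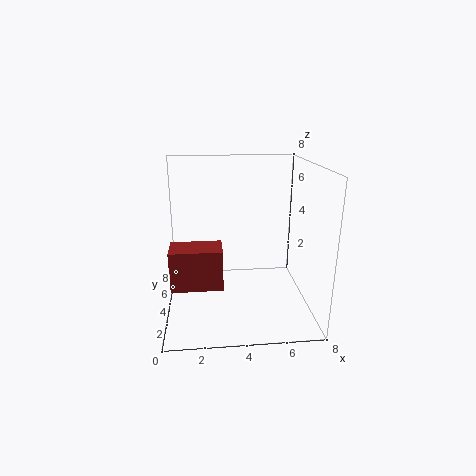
cx = 0.5
cy = 1
cz = 2.5
w = 2.5
h = 2
color = 'brown'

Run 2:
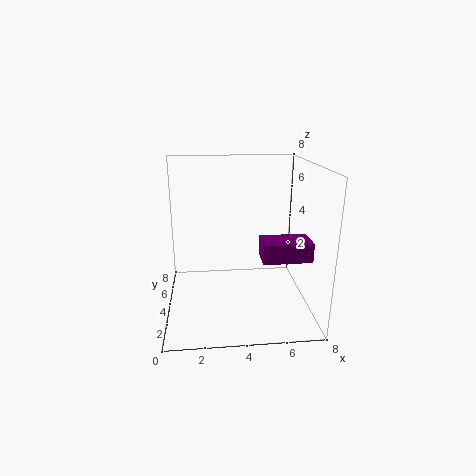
cx = 5
cy = 1.5
cz = 3.5
w = 2.5
h = 1
color = 'purple'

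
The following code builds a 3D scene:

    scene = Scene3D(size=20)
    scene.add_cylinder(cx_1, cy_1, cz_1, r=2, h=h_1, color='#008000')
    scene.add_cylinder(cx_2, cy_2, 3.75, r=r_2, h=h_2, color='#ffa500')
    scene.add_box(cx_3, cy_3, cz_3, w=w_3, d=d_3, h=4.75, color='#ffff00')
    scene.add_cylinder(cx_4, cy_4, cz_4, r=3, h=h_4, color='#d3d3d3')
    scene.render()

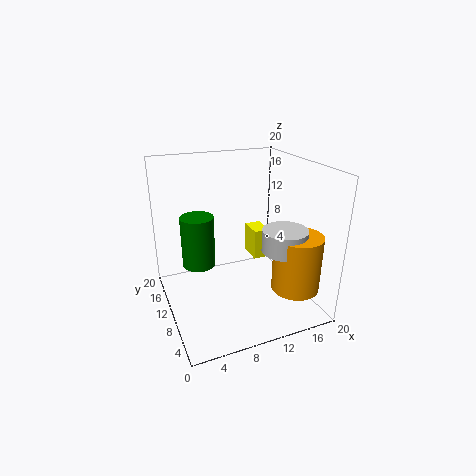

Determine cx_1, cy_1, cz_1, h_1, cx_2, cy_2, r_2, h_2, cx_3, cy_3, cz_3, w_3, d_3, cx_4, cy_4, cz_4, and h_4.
cx_1 = 3.5, cy_1 = 7, cz_1 = 9, h_1 = 6.25, cx_2 = 16.25, cy_2 = 4.5, r_2 = 3.25, h_2 = 7.75, cx_3 = 14.5, cy_3 = 13.75, cz_3 = 3.75, w_3 = 2.5, d_3 = 3.75, cx_4 = 14.75, cy_4 = 5.5, cz_4 = 9.25, h_4 = 3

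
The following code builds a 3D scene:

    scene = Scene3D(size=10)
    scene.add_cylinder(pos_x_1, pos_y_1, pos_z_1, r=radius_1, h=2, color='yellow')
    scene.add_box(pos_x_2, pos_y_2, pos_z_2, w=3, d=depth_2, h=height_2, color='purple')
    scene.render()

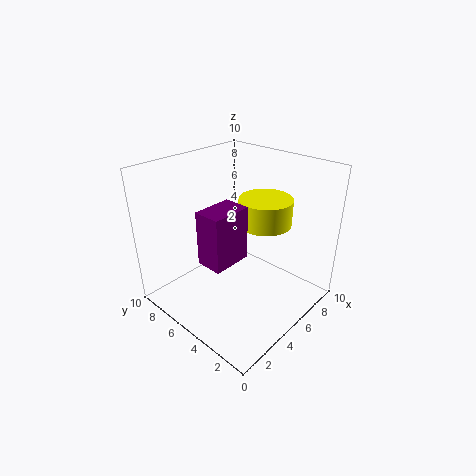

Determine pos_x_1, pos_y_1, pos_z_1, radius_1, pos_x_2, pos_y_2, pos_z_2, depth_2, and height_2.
pos_x_1 = 8
pos_y_1 = 5
pos_z_1 = 5
radius_1 = 2
pos_x_2 = 3
pos_y_2 = 5
pos_z_2 = 3
depth_2 = 2
height_2 = 4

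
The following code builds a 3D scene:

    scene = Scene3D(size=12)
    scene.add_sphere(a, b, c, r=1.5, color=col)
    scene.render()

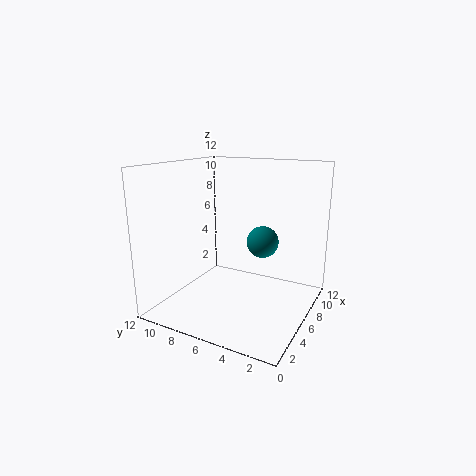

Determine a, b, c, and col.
a = 10; b = 5.5; c = 4.5; col = 'teal'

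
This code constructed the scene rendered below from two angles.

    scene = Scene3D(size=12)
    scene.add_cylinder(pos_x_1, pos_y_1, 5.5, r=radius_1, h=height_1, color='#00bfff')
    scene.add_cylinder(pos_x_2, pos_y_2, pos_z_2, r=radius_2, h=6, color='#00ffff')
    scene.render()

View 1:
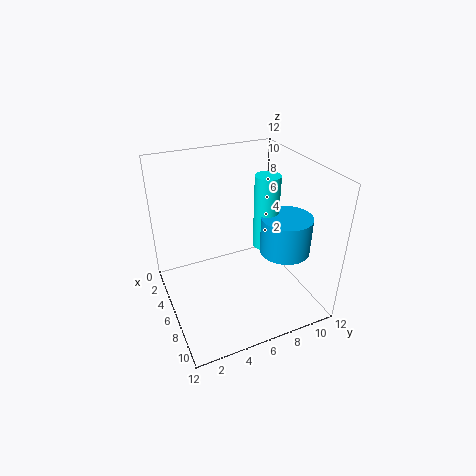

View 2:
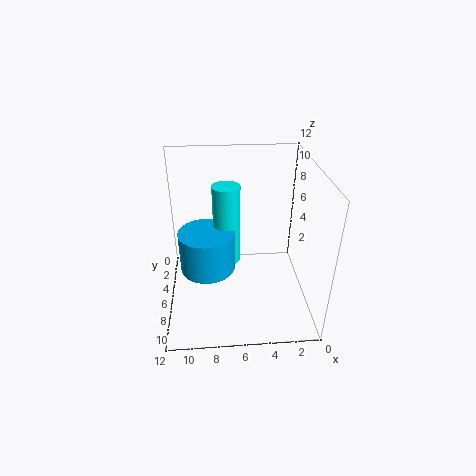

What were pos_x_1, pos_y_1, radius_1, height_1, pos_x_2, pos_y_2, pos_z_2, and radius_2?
pos_x_1 = 8.5, pos_y_1 = 9, radius_1 = 2, height_1 = 3, pos_x_2 = 7, pos_y_2 = 8, pos_z_2 = 5.5, radius_2 = 1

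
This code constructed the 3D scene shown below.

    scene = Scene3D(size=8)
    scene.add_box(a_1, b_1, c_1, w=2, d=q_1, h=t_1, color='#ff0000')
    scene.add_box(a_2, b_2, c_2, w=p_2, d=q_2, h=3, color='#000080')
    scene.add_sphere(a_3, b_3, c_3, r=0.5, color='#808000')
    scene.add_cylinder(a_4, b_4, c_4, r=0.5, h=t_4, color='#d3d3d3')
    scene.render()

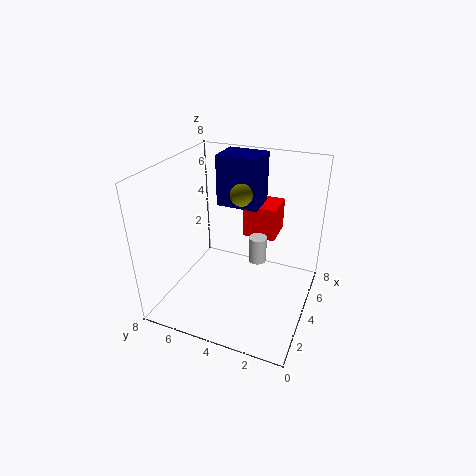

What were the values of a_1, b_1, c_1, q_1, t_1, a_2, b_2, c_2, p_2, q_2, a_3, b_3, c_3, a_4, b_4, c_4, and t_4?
a_1 = 6, b_1 = 2.5, c_1 = 3, q_1 = 2, t_1 = 2, a_2 = 5.5, b_2 = 3.5, c_2 = 5, p_2 = 2, q_2 = 2.5, a_3 = 2, b_3 = 3, c_3 = 7.5, a_4 = 4.5, b_4 = 3, c_4 = 2.5, t_4 = 1.5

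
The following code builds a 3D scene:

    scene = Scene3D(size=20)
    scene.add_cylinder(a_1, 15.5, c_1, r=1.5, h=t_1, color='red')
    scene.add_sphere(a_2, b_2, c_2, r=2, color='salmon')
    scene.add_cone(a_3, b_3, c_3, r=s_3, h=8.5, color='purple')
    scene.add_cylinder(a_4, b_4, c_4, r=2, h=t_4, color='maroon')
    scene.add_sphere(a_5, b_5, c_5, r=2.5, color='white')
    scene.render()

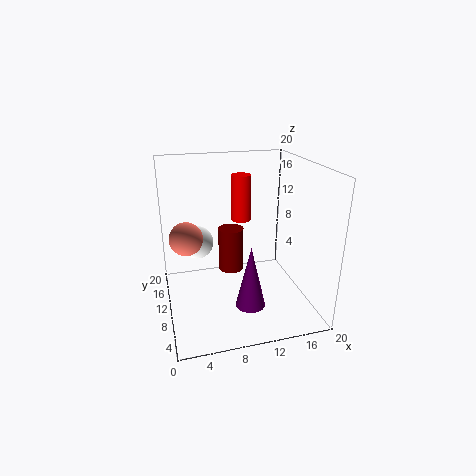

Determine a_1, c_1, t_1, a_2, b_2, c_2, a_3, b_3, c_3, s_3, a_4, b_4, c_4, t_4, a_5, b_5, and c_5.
a_1 = 12
c_1 = 10.5
t_1 = 7
a_2 = 2.5
b_2 = 6
c_2 = 12.5
a_3 = 10.5
b_3 = 5.5
c_3 = 2
s_3 = 2
a_4 = 10.5
b_4 = 16
c_4 = 2
t_4 = 7
a_5 = 5
b_5 = 15.5
c_5 = 7.5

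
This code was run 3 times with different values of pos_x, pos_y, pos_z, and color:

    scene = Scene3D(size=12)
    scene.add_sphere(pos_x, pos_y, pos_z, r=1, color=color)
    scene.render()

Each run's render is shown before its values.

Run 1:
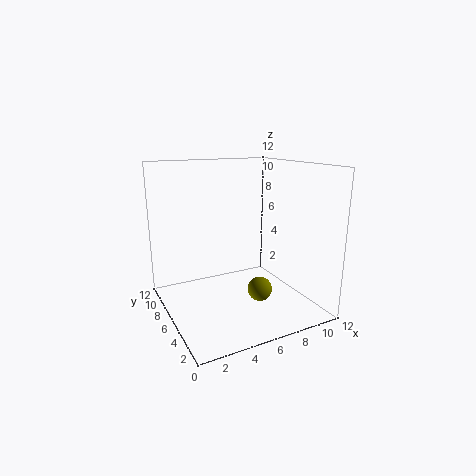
pos_x = 7
pos_y = 4
pos_z = 2
color = 'olive'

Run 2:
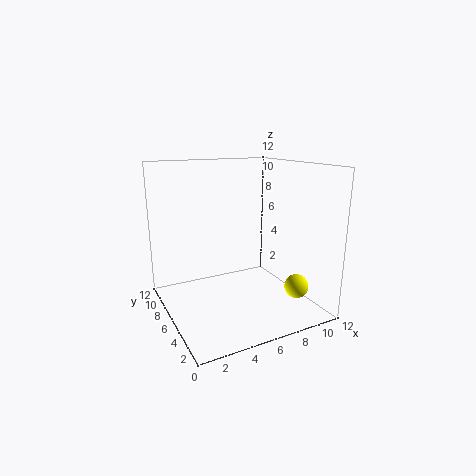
pos_x = 10
pos_y = 3
pos_z = 2
color = 'yellow'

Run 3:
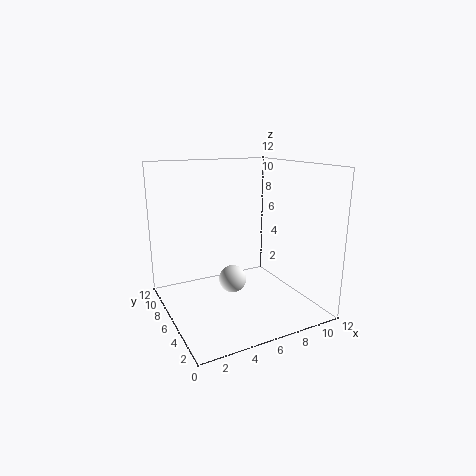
pos_x = 4
pos_y = 3
pos_z = 4
color = 'white'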